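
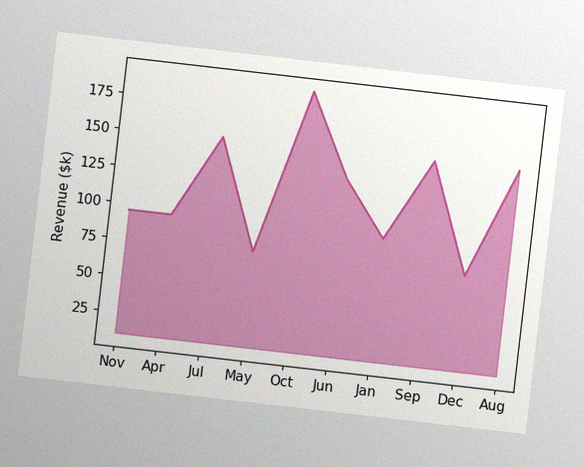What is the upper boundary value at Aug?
$152k

The chart is tilted about 7° clockwise, with some photo noise. At Aug the upper boundary is at $152k.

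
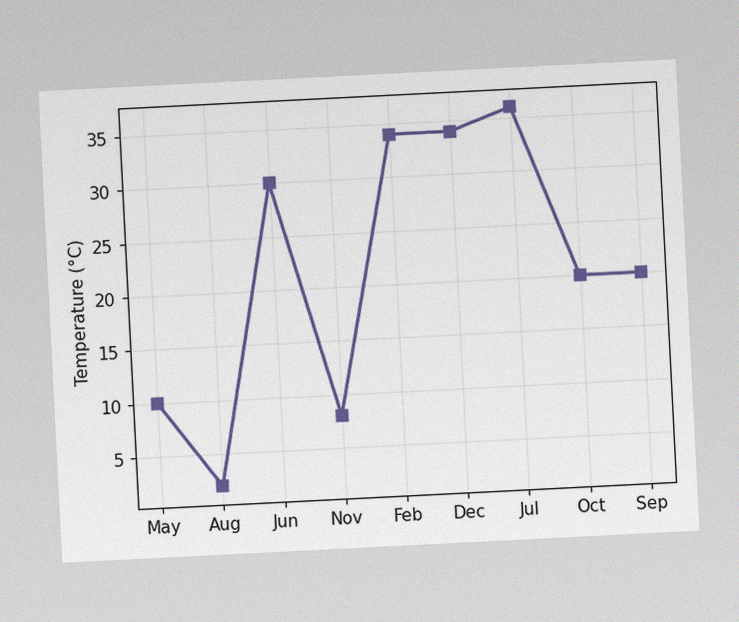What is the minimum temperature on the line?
The chart is tilted about 3° counter-clockwise, with some photo noise. The lowest point is at Aug, and reading across to the y-axis gives 2°C.

2°C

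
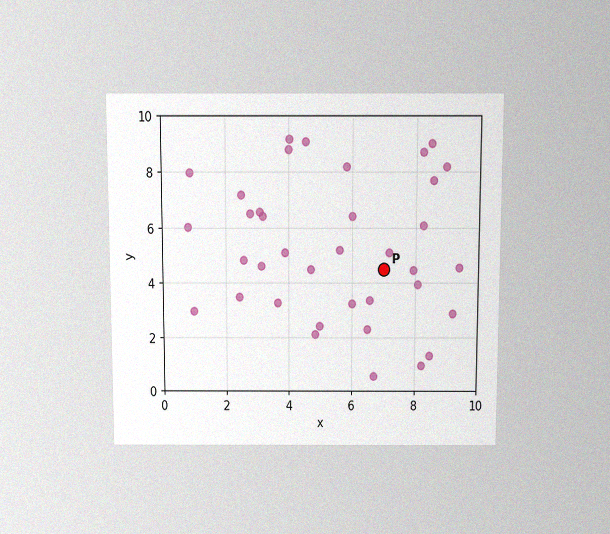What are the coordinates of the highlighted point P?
The chart is viewed slightly from above, with some photo noise. Following the gridlines from P to each axis, P sits at (7, 4.5).

(7, 4.5)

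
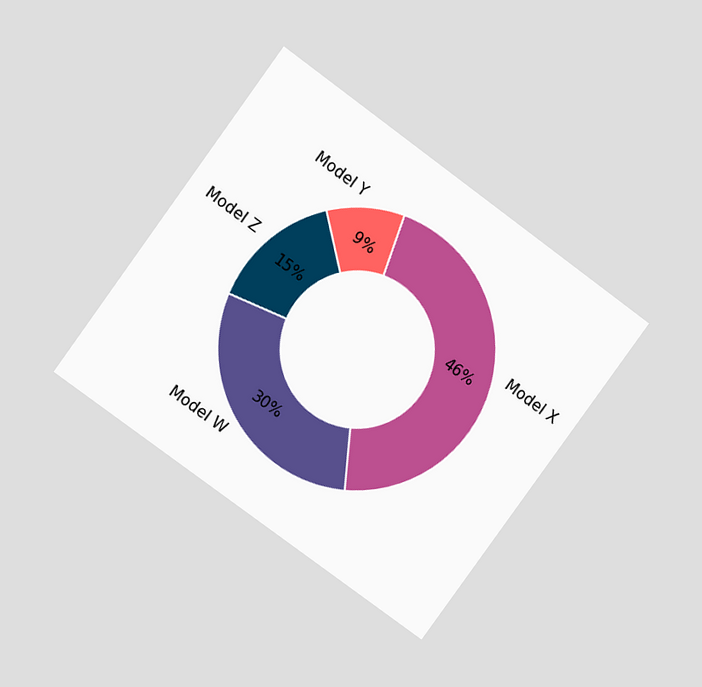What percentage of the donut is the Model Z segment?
The chart is tilted about 36° clockwise and viewed at a slight angle. The Model Z segment takes up 15% of the ring.

15%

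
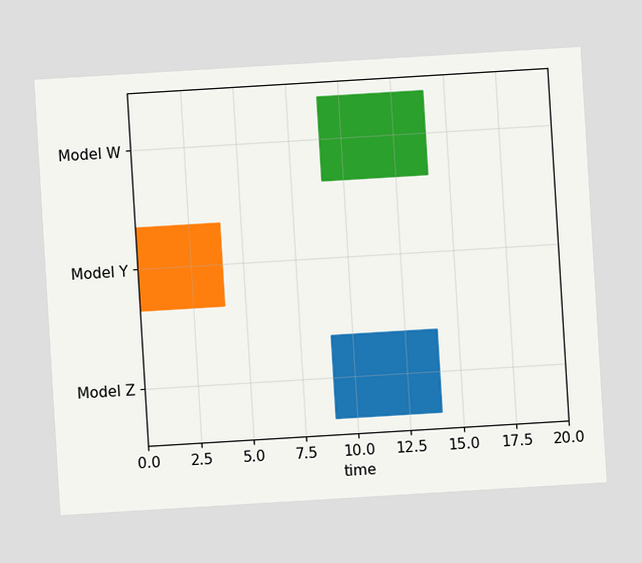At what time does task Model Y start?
The chart is tilted about 3° counter-clockwise. The Model Y bar begins at t=0.

0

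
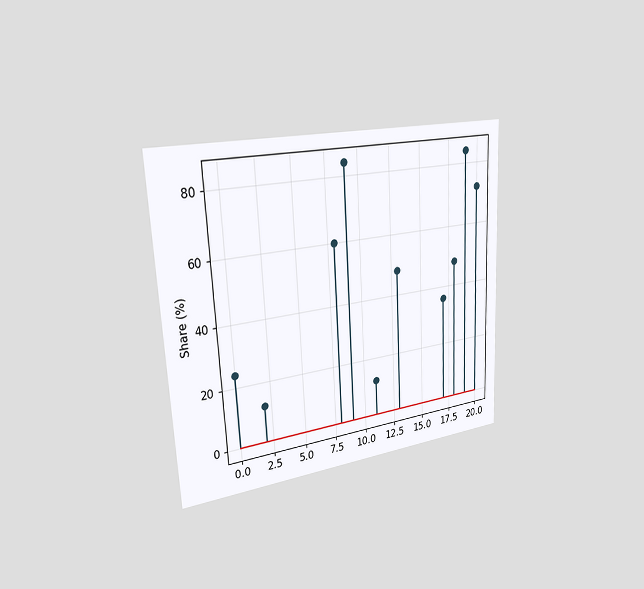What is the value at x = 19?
The chart is tilted about 3° counter-clockwise and viewed slightly from the left. The stem at x=19 reaches 84%.

84%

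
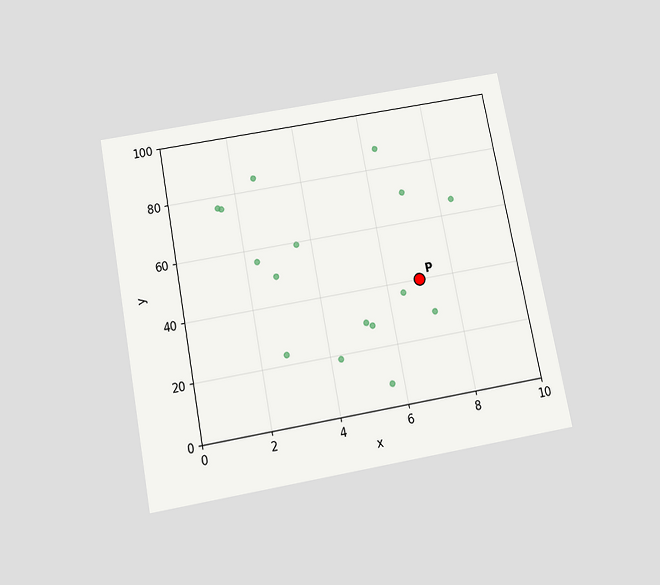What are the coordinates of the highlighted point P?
The chart is tilted about 11° counter-clockwise and viewed slightly from below. Following the gridlines from P to each axis, P sits at (7, 40).

(7, 40)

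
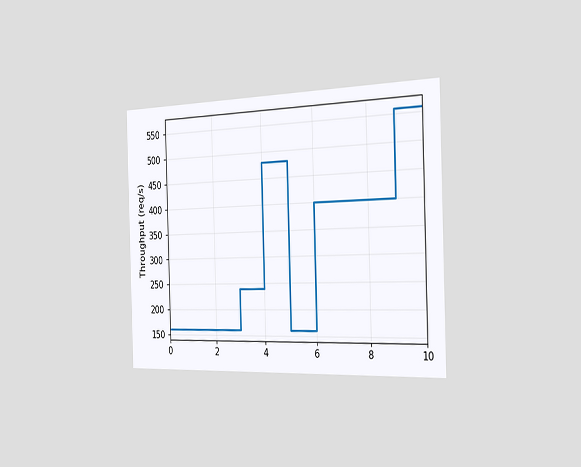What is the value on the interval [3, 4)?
The chart is viewed slightly from the right. On [3, 4) the step sits at 240req/s.

240req/s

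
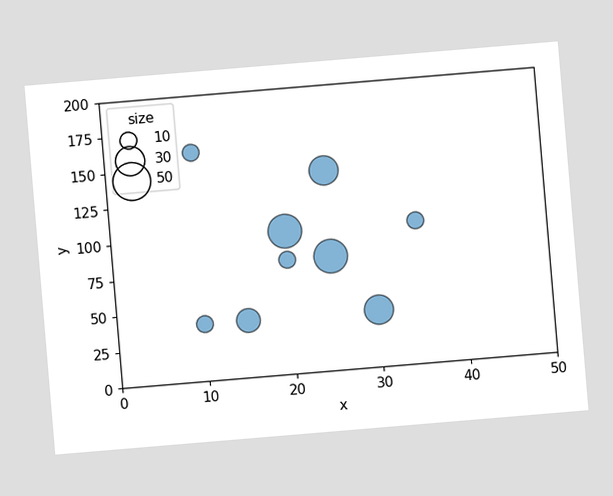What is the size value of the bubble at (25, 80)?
The chart is tilted about 5° counter-clockwise. Matching the bubble at (25, 80) against the size legend gives 40.

40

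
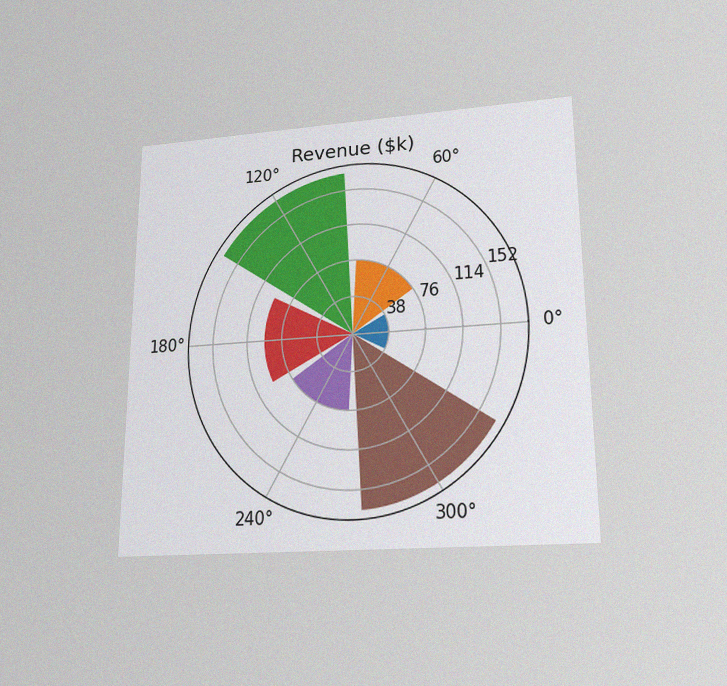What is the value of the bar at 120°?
The chart is viewed slightly from below, with some photo noise. The bar at 120° reaches $171k on the radial axis.

$171k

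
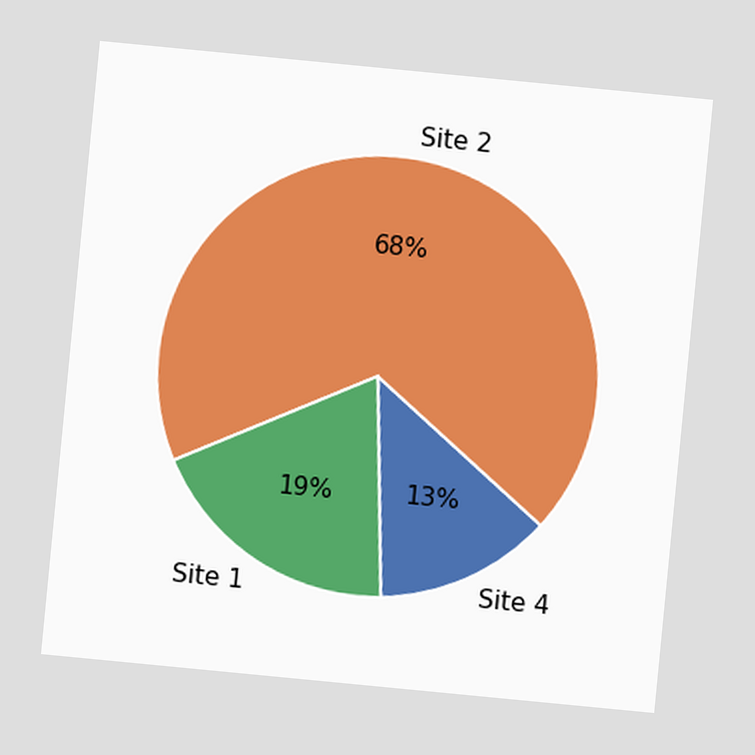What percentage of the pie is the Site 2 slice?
The chart is tilted about 5° clockwise. The Site 2 slice takes up 68% of the pie.

68%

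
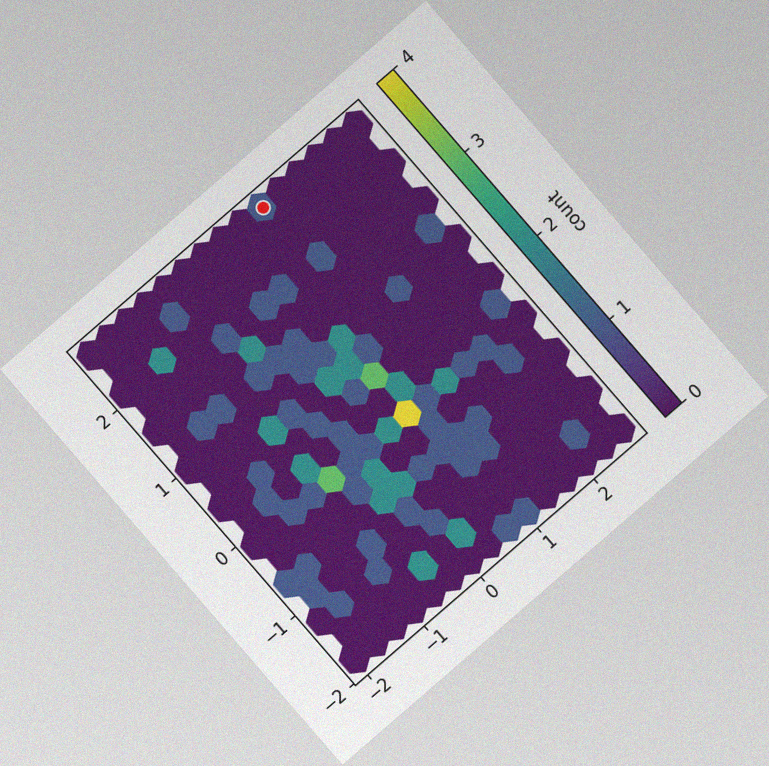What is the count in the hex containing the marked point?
1

The chart is tilted about 41° counter-clockwise, with some photo noise. The marked hex reads 1 on the colorbar.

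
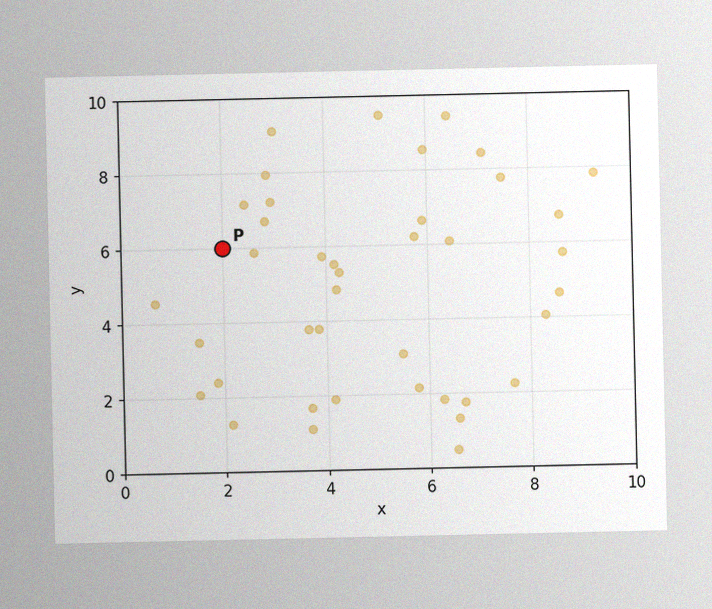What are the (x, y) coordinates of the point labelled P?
The image has some photo noise and uneven lighting. Following the gridlines from P to each axis, P sits at (2, 6).

(2, 6)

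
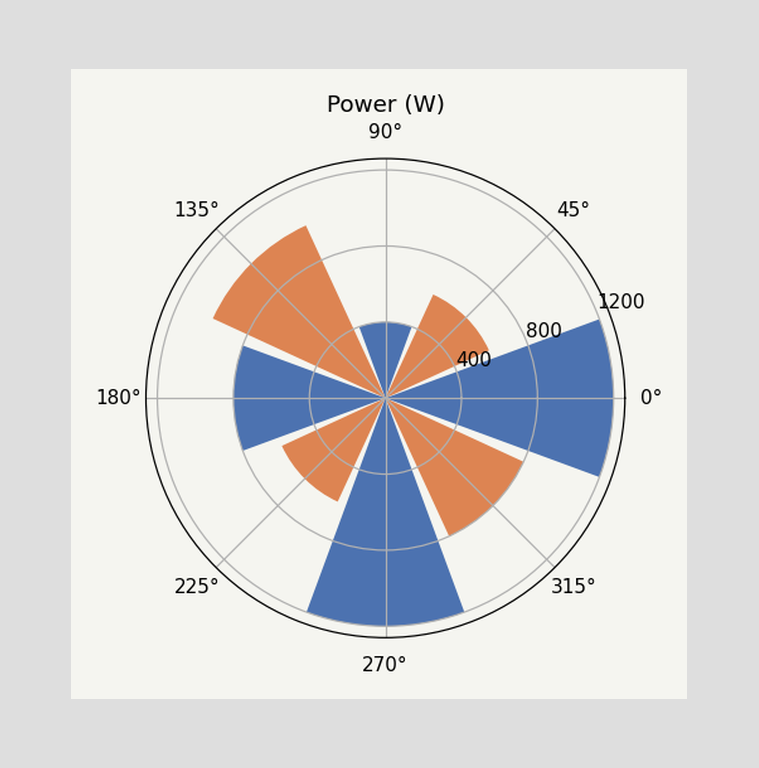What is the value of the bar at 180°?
The bar at 180° reaches 800W on the radial axis.

800W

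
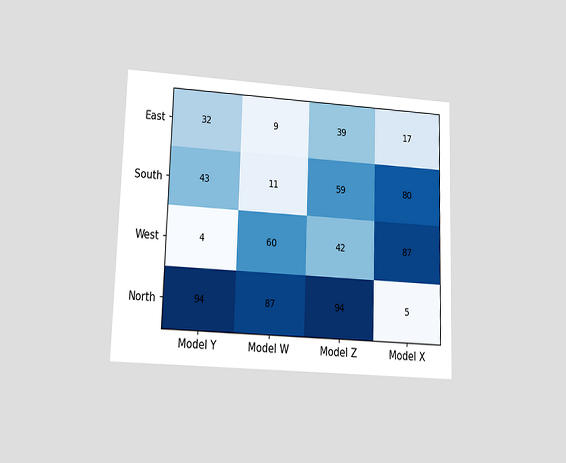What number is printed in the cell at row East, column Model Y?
The chart is viewed at a slight angle. The (East, Model Y) cell reads 32.

32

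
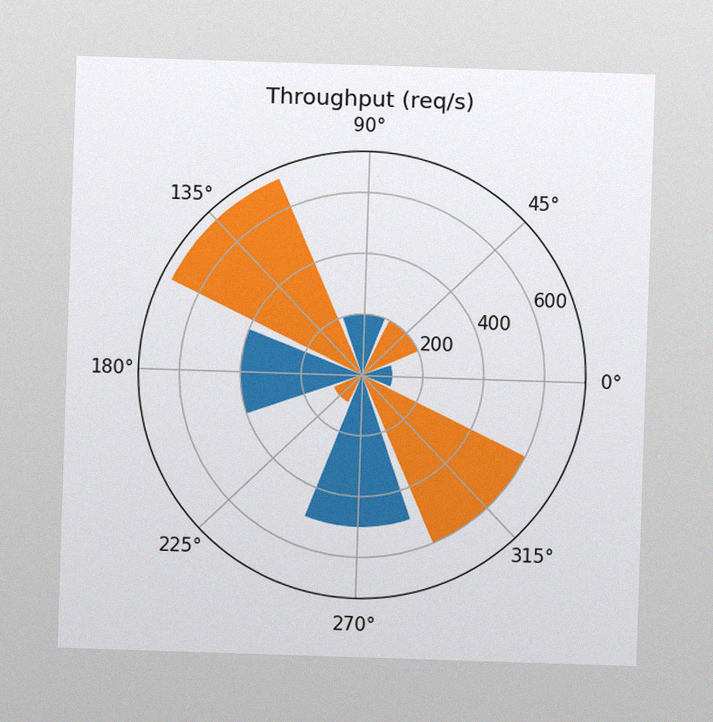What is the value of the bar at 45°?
The image has some photo noise and uneven lighting. The bar at 45° reaches 200req/s on the radial axis.

200req/s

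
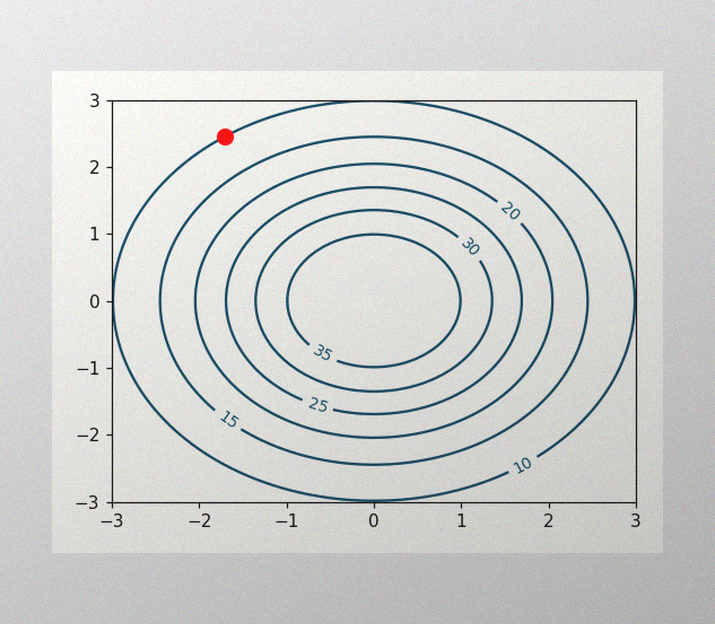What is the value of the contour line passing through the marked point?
10

The image has some photo noise and uneven lighting. The marked point sits on the contour labelled 10.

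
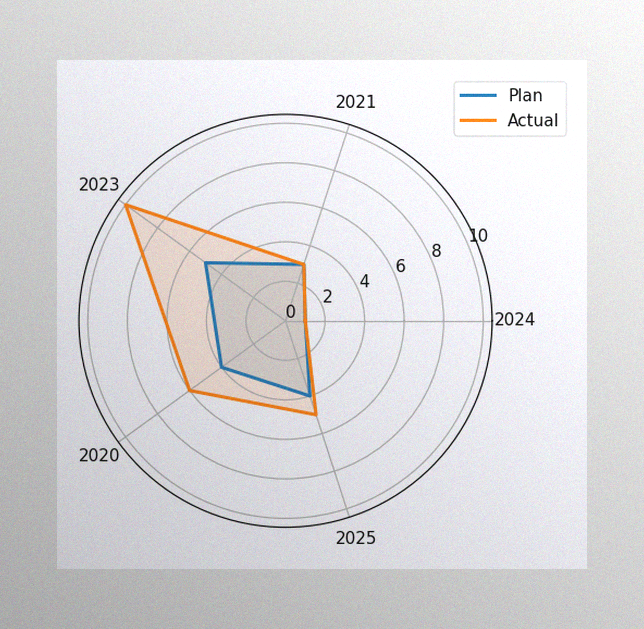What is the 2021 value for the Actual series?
The image has some photo noise and uneven lighting. On the 2021 axis, Actual reaches 3.

3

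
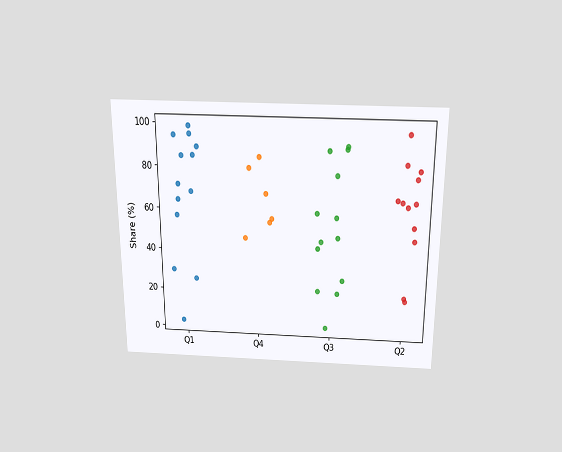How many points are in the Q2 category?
The chart is viewed slightly from above. Counting the markers in the Q2 column gives 12.

12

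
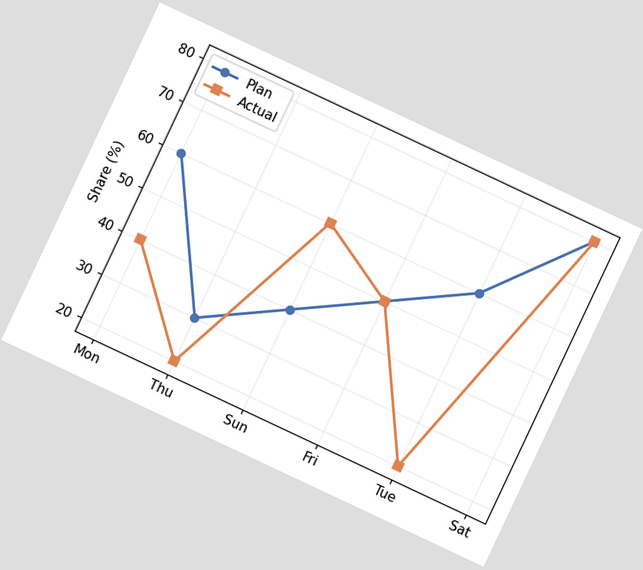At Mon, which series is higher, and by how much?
The chart is tilted about 25° clockwise. At Mon, Plan sits above the other line by 20%.

Plan, by 20%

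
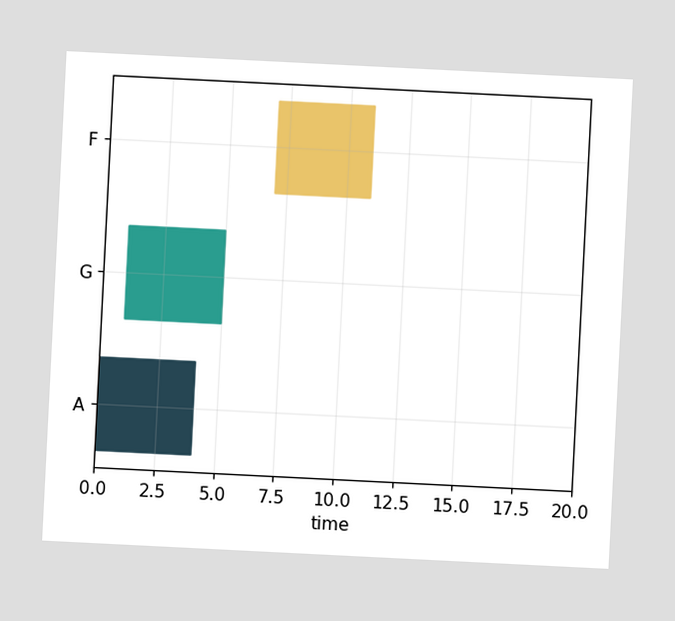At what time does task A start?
The chart is tilted about 3° clockwise. The A bar begins at t=0.

0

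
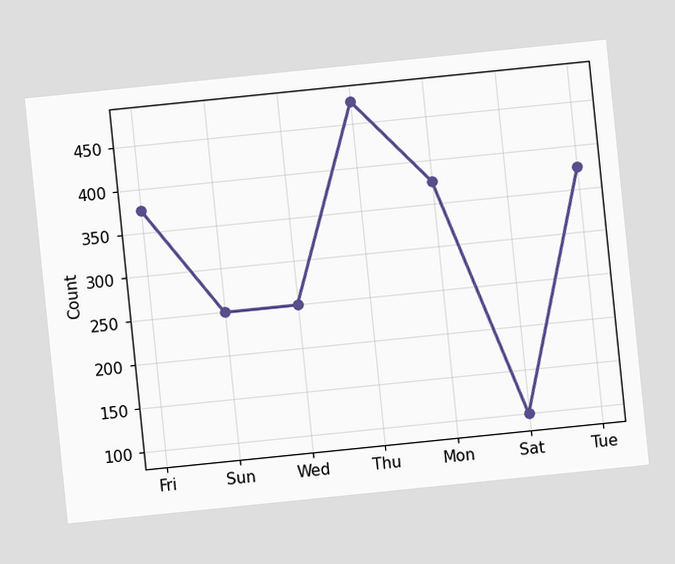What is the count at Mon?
The chart is tilted about 6° counter-clockwise. At Mon, the line is at 375.

375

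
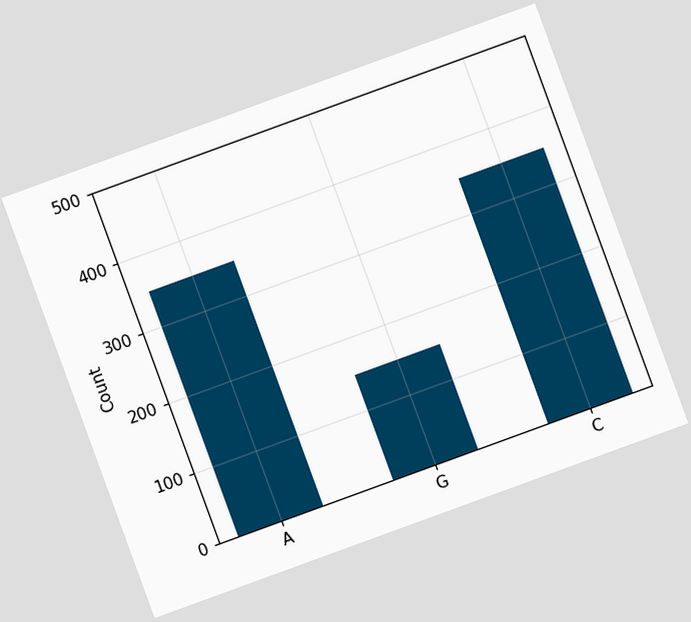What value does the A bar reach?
350

The chart is tilted about 20° counter-clockwise. Reading along the chart's y-axis, the A bar reaches 350.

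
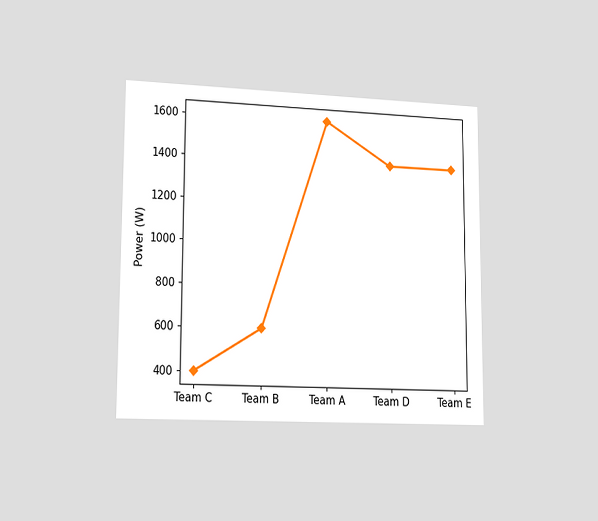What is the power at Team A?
The chart is viewed slightly from the left. At Team A, the line is at 1600W.

1600W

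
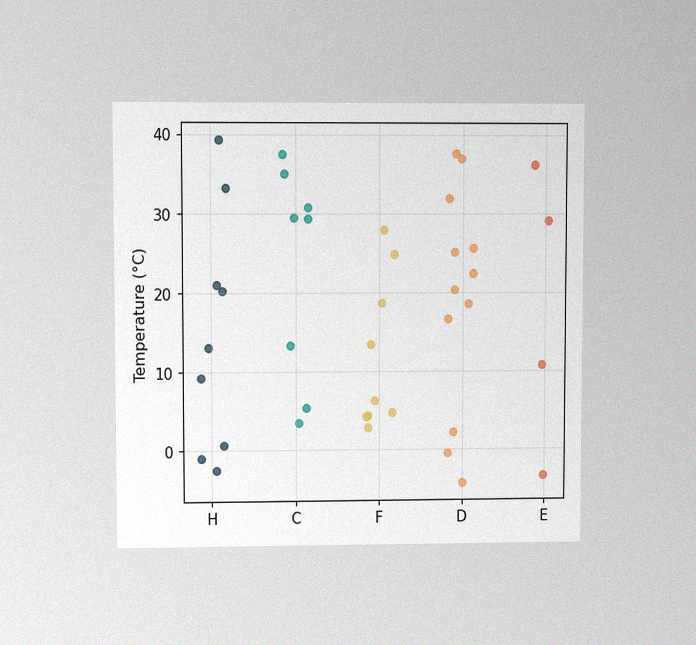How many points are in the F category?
The chart is viewed at a slight angle, with some photo noise. Counting the markers in the F column gives 9.

9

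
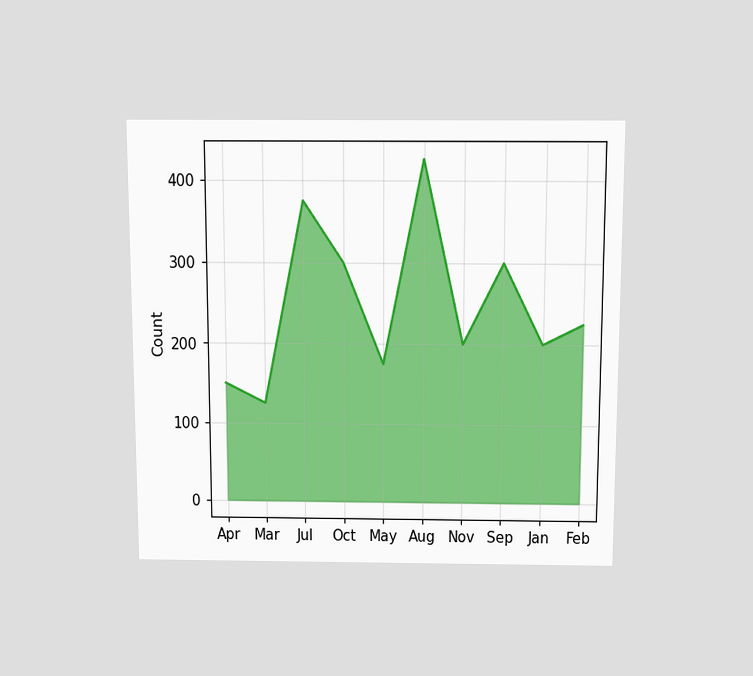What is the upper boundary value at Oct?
The chart is viewed slightly from above. At Oct the upper boundary is at 300.

300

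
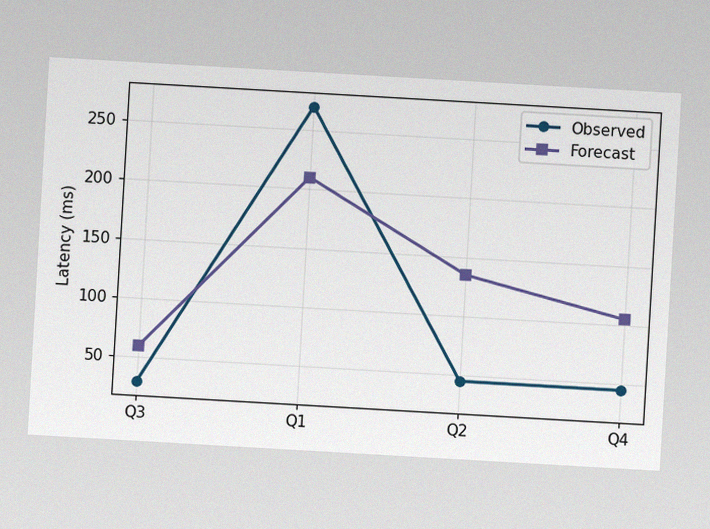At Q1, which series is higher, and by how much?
Observed, by 60ms

The chart is tilted about 3° clockwise, with some photo noise. At Q1, Observed sits above the other line by 60ms.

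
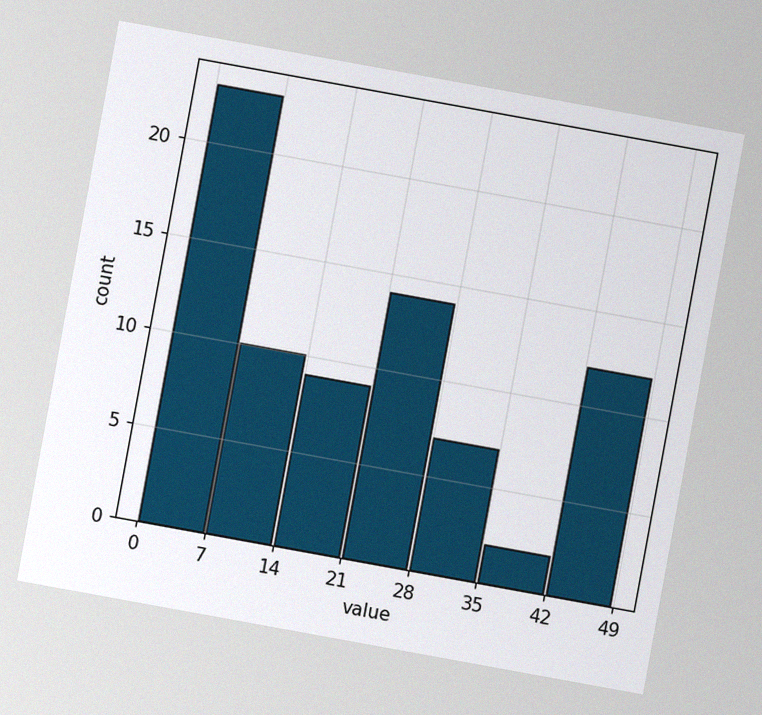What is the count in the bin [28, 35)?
The chart is tilted about 10° clockwise, with some photo noise. The [28, 35) bin has height 7.

7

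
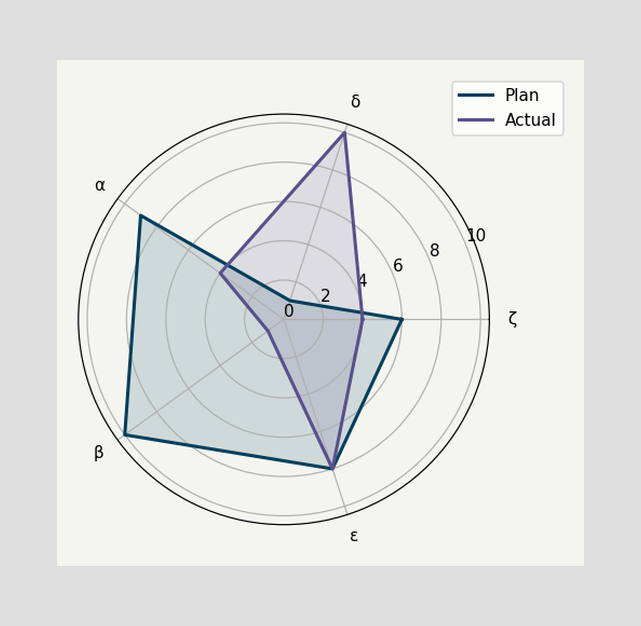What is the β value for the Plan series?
On the β axis, Plan reaches 10.

10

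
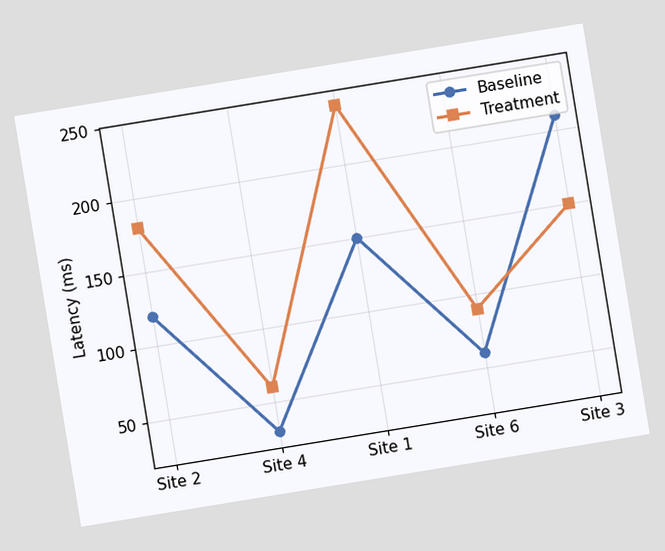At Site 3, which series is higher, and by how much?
The chart is tilted about 9° counter-clockwise. At Site 3, Baseline sits above the other line by 60ms.

Baseline, by 60ms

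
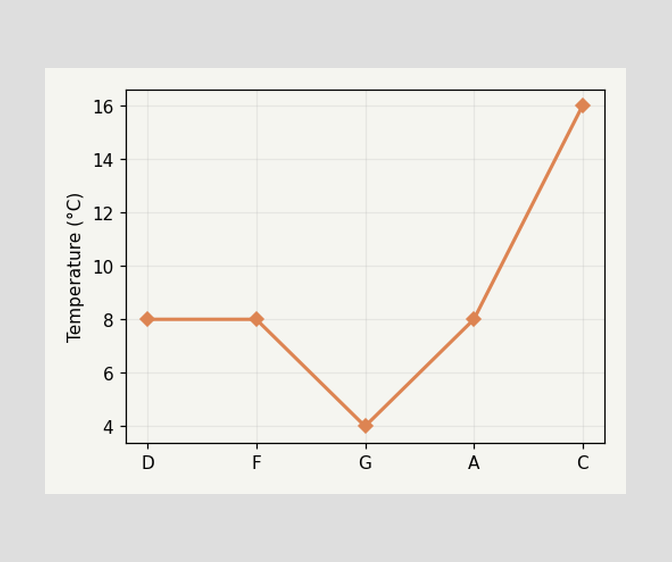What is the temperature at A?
8°C

At A, the line is at 8°C.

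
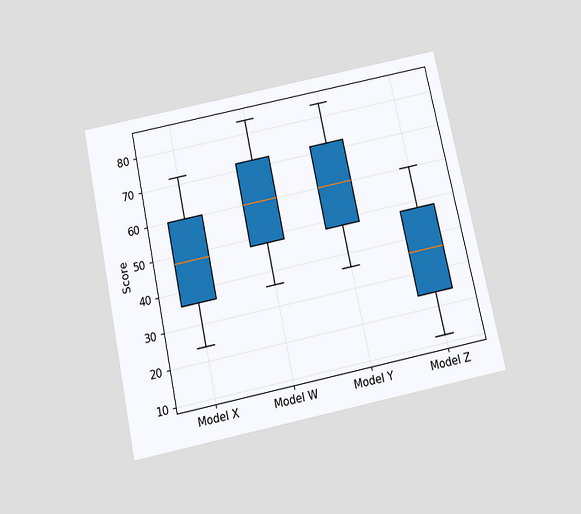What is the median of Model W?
60

The chart is tilted about 12° counter-clockwise and viewed slightly from below. The median line in the Model W box sits at 60.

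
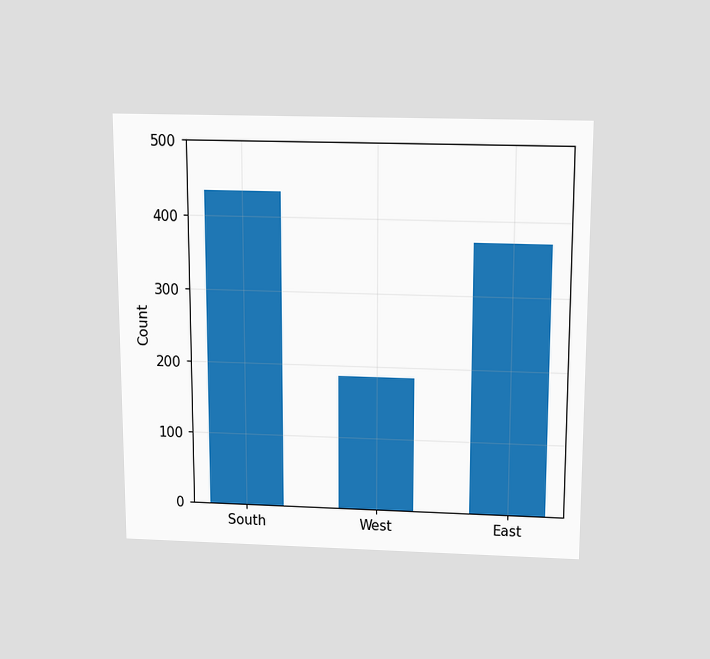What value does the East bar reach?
The chart is viewed slightly from above. Reading along the chart's y-axis, the East bar reaches 372.

372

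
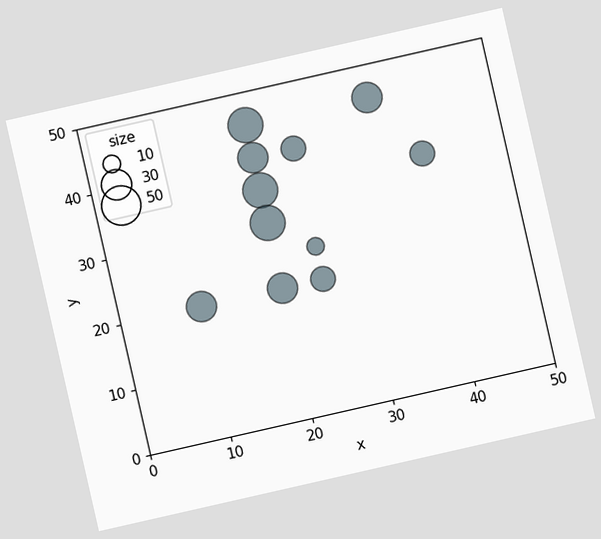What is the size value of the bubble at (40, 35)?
20

The chart is tilted about 13° counter-clockwise. Matching the bubble at (40, 35) against the size legend gives 20.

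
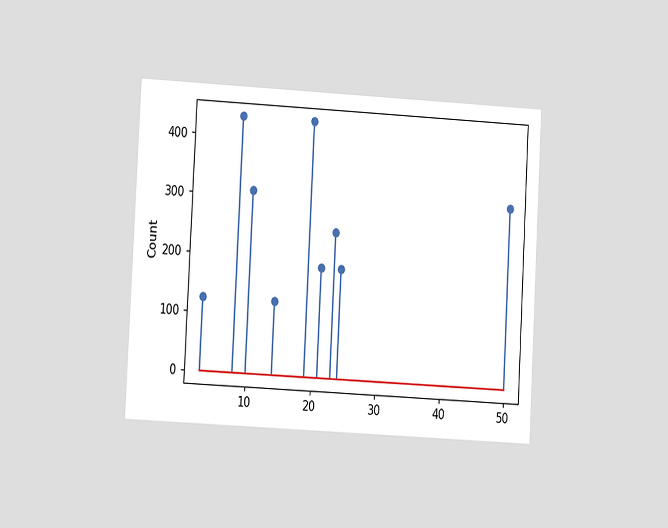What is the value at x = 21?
186

The chart is tilted about 3° clockwise and viewed at a slight angle. The stem at x=21 reaches 186.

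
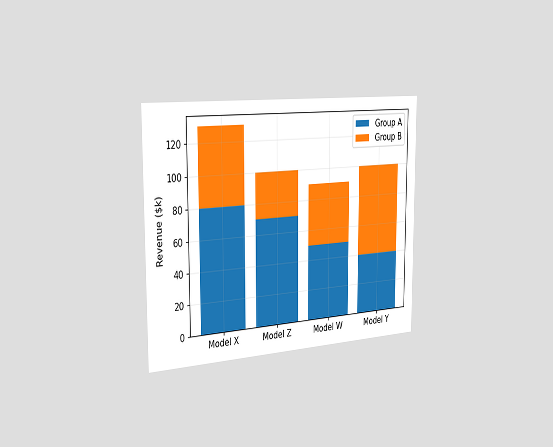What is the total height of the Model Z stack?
$100k

The chart is viewed slightly from the left. The Model Z stack's top reaches $100k on the y-axis.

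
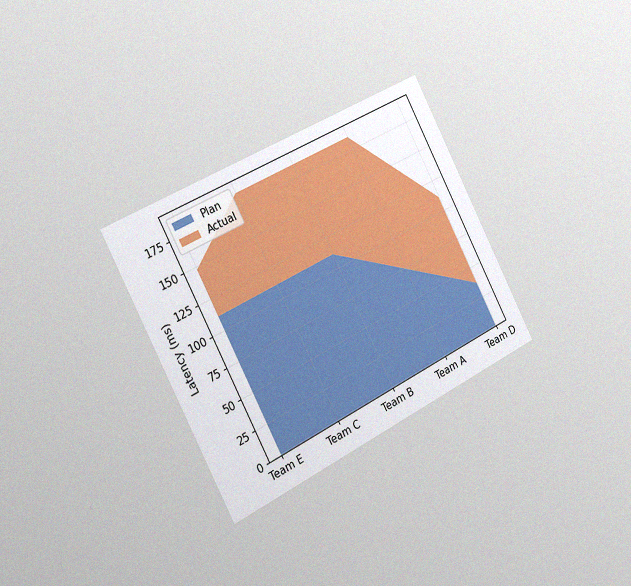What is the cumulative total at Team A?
185ms

The chart is tilted about 28° counter-clockwise and viewed slightly from the left, with some photo noise. The stacked total at Team A reaches 185ms.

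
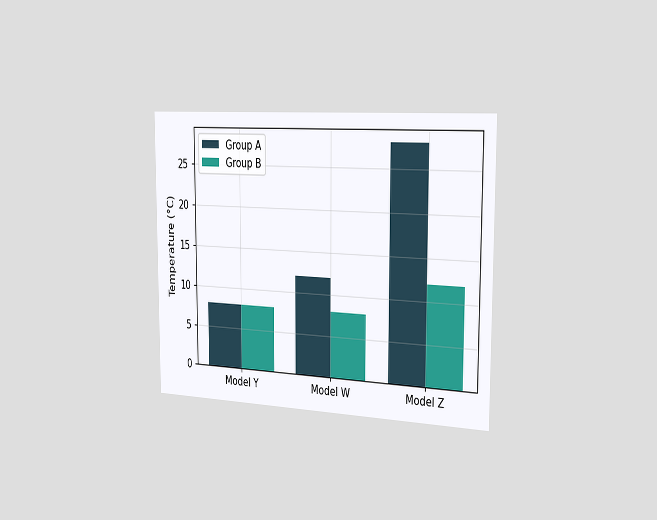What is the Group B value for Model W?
8°C

The chart is viewed slightly from the right. The Group B bar at Model W reaches 8°C on the y-axis.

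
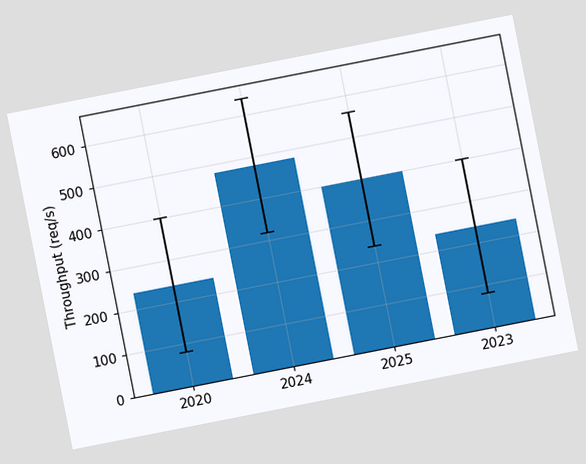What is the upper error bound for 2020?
The chart is tilted about 11° counter-clockwise. The 2020 bar's upper whisker reaches 400req/s.

400req/s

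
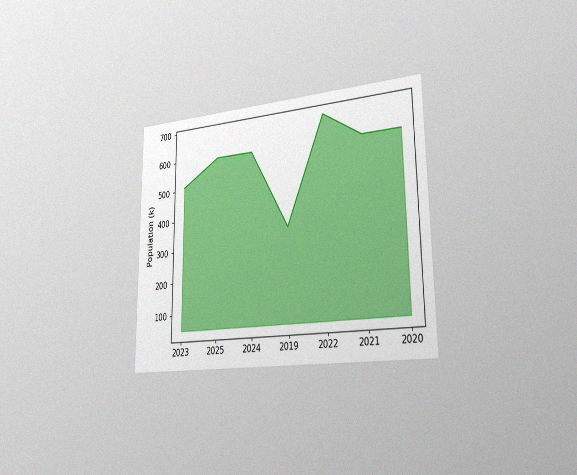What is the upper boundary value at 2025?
The chart is viewed slightly from the right, with some photo noise. At 2025 the upper boundary is at 595k.

595k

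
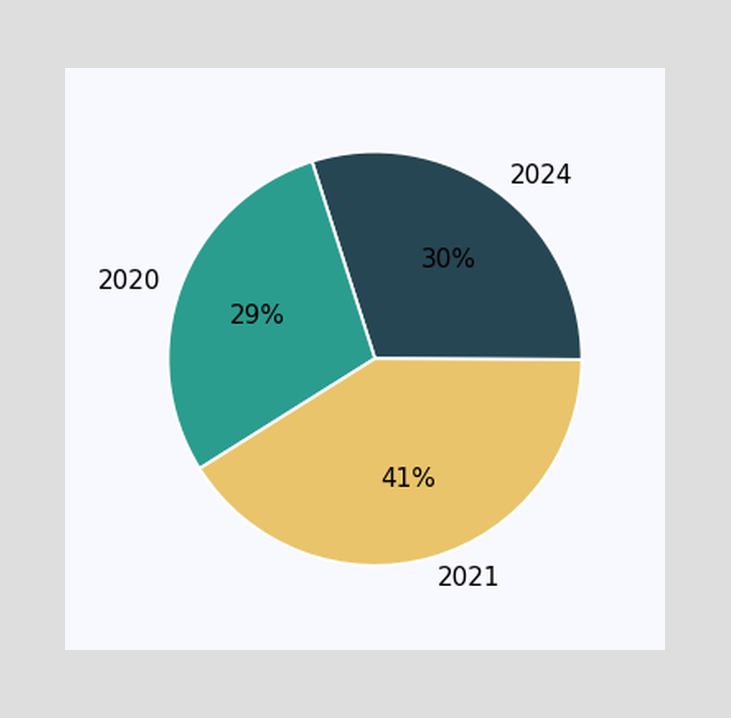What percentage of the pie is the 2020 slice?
29%

The 2020 slice takes up 29% of the pie.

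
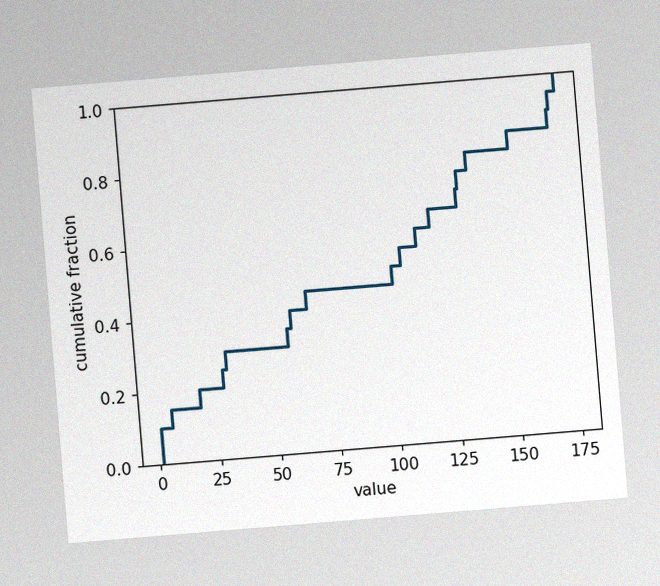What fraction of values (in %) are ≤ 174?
100%

The chart is tilted about 5° counter-clockwise, with some photo noise. At x=174 the ECDF step is at 100%.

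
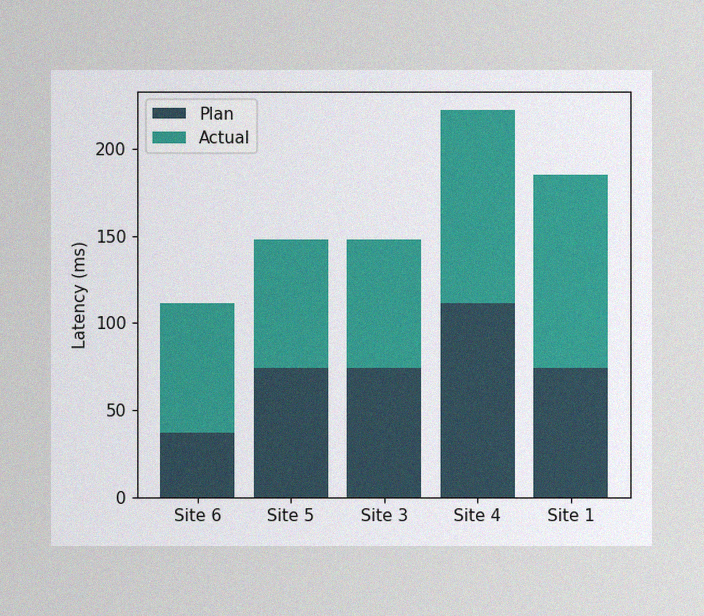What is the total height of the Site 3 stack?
The image has some photo noise and uneven lighting. The Site 3 stack's top reaches 148ms on the y-axis.

148ms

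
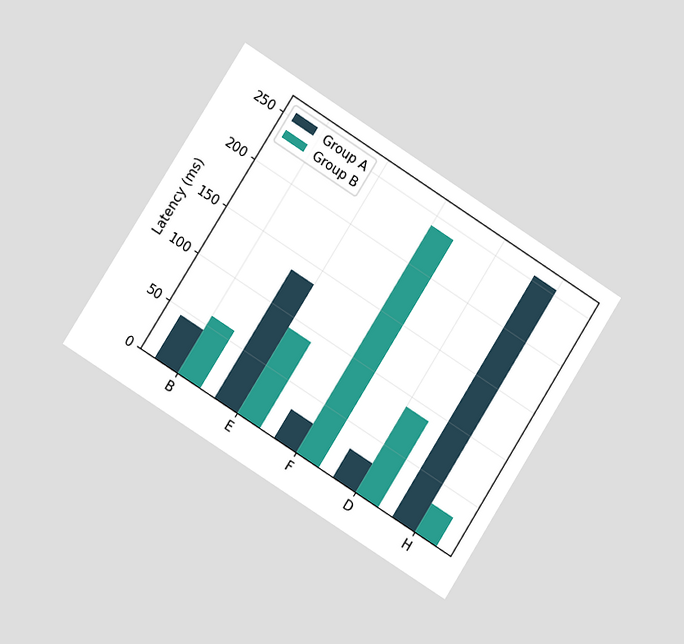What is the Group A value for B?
45ms

The chart is tilted about 32° clockwise and viewed at a slight angle. The Group A bar at B reaches 45ms on the y-axis.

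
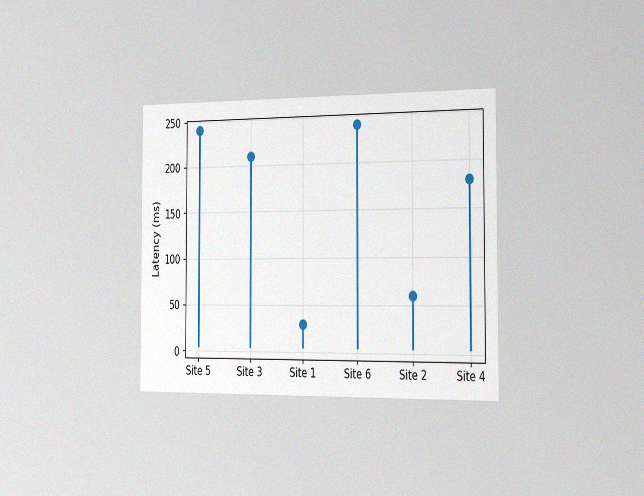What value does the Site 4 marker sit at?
180ms

The chart is viewed slightly from the right, with some photo noise. The Site 4 marker sits at 180ms.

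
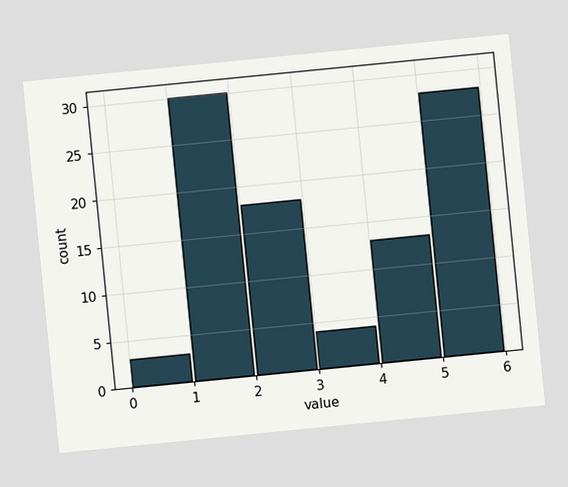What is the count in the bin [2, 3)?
18

The chart is tilted about 6° counter-clockwise. The [2, 3) bin has height 18.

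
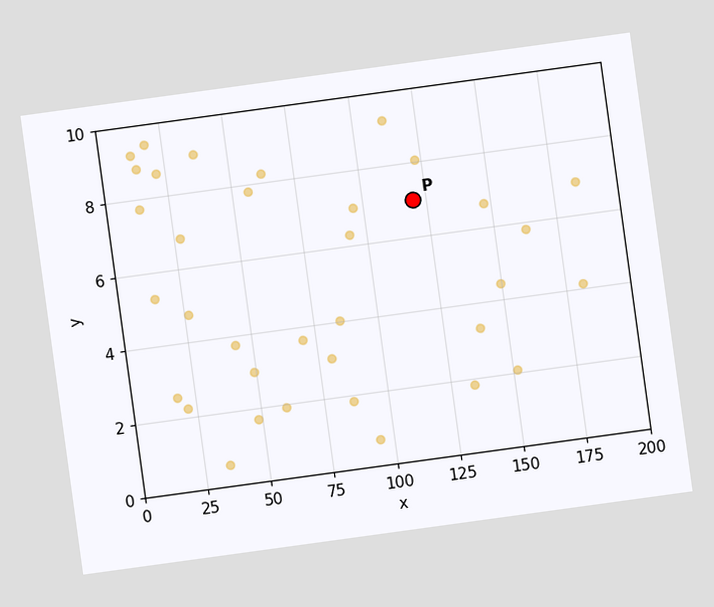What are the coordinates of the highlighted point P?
The chart is tilted about 8° counter-clockwise. Following the gridlines from P to each axis, P sits at (120, 7).

(120, 7)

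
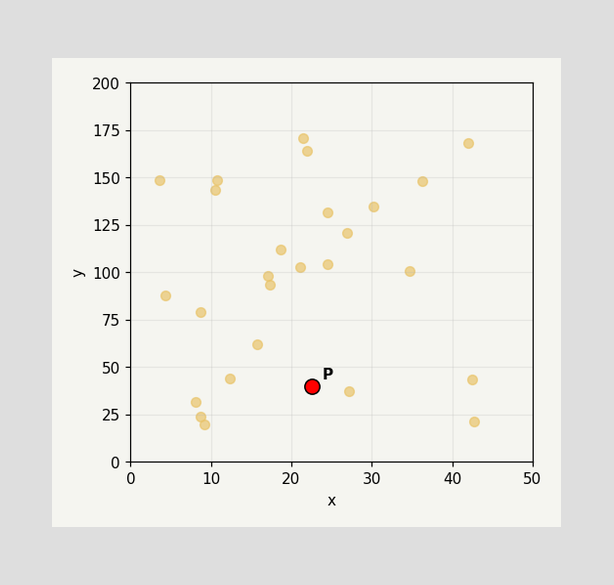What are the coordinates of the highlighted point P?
Following the gridlines from P to each axis, P sits at (22.5, 40).

(22.5, 40)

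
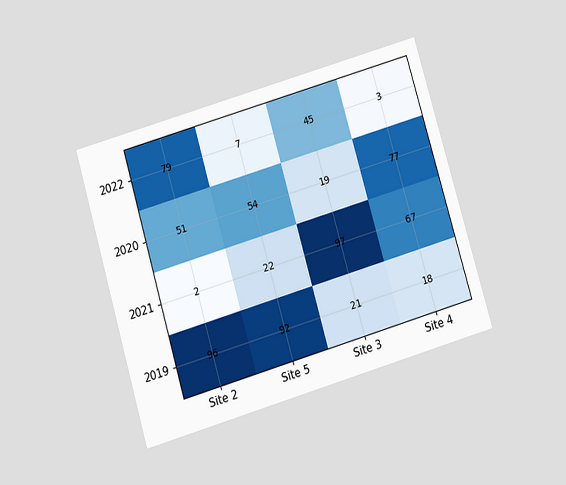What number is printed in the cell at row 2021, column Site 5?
22

The chart is tilted about 16° counter-clockwise and viewed slightly from below. The (2021, Site 5) cell reads 22.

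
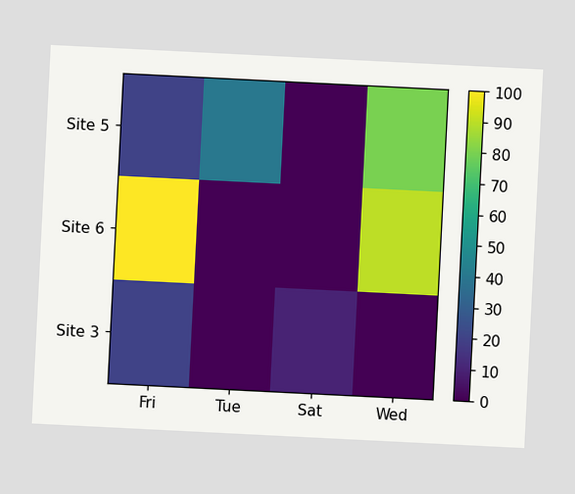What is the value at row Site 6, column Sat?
0

The chart is tilted about 3° clockwise. Matching cell (Site 6, Sat) against the colorbar gives 0.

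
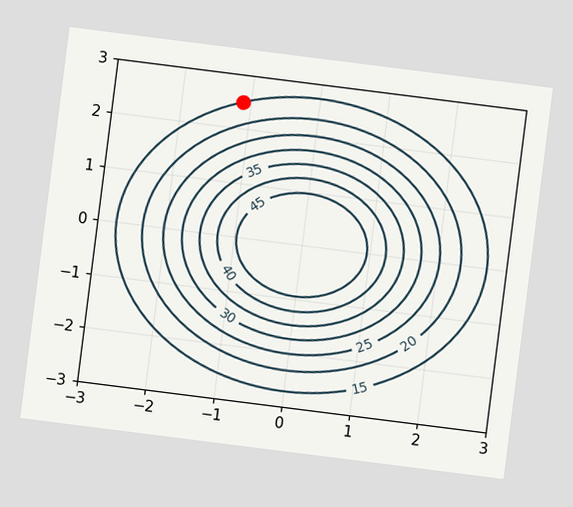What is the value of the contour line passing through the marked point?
The chart is tilted about 7° clockwise. The marked point sits on the contour labelled 15.

15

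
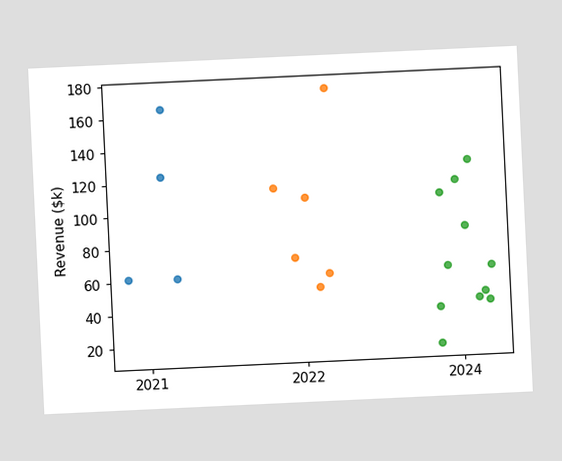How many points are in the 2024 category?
11

The chart is tilted about 3° counter-clockwise. Counting the markers in the 2024 column gives 11.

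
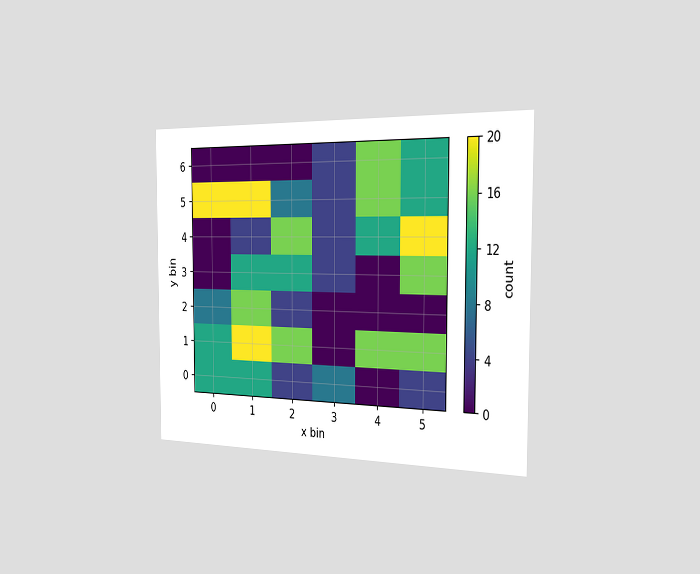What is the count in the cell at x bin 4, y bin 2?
0

The chart is viewed slightly from the right. Matching the cell (4, 2) against the colorbar gives 0.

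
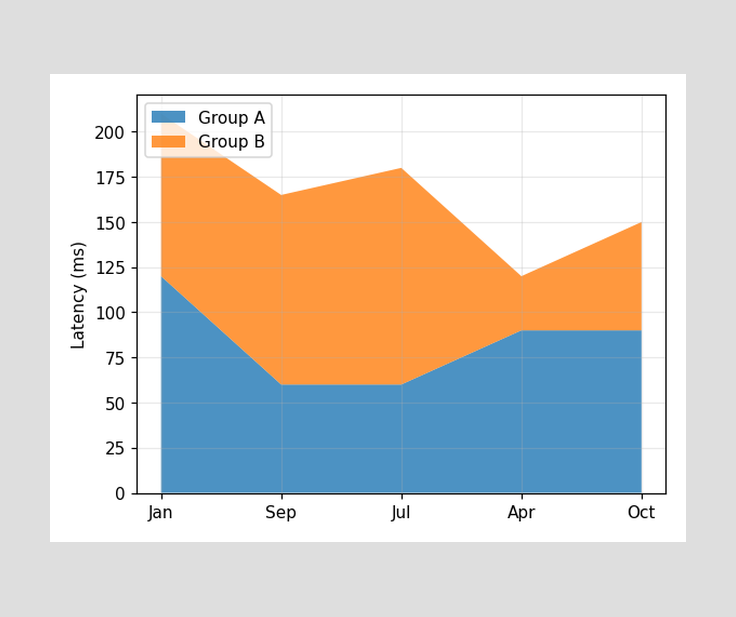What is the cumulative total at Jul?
The stacked total at Jul reaches 180ms.

180ms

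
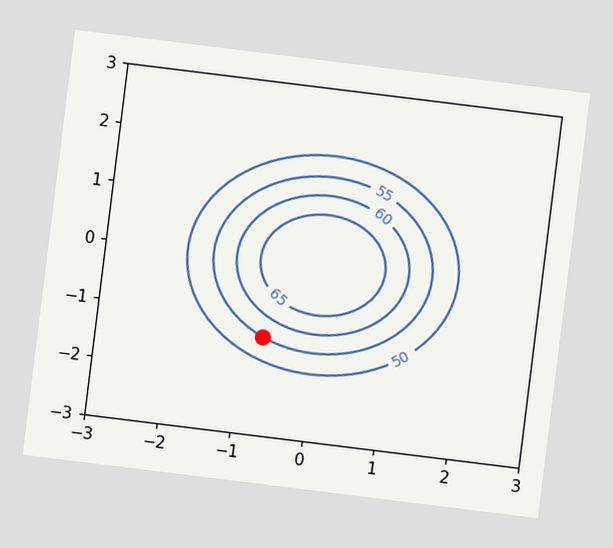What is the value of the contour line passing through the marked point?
The chart is tilted about 7° clockwise. The marked point sits on the contour labelled 55.

55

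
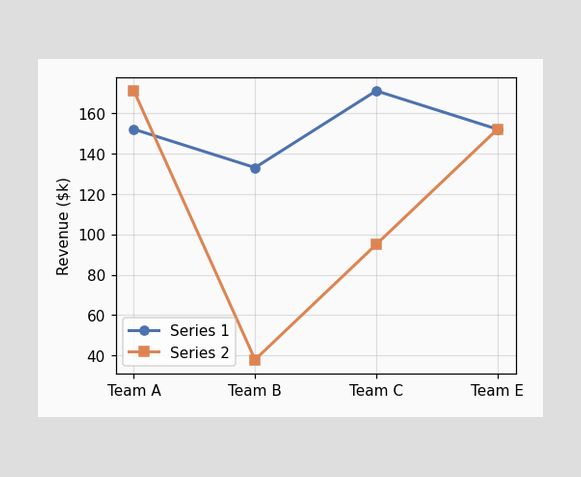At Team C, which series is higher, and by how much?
At Team C, Series 1 sits above the other line by $76k.

Series 1, by $76k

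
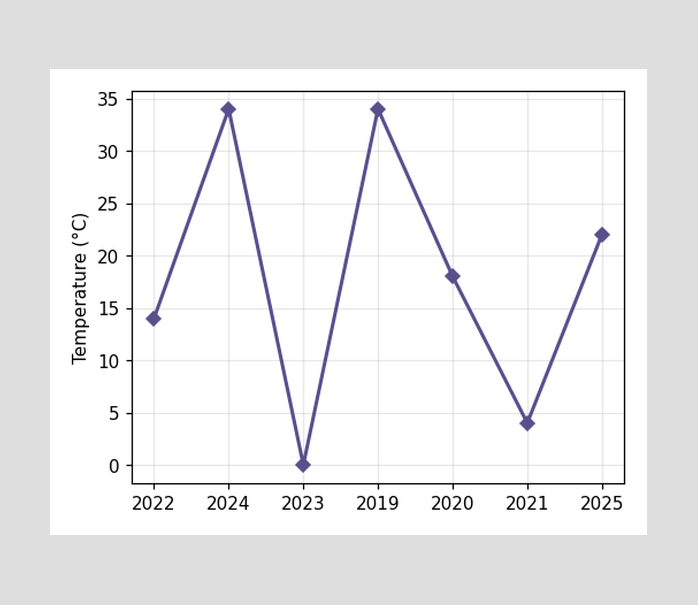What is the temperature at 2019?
34°C

At 2019, the line is at 34°C.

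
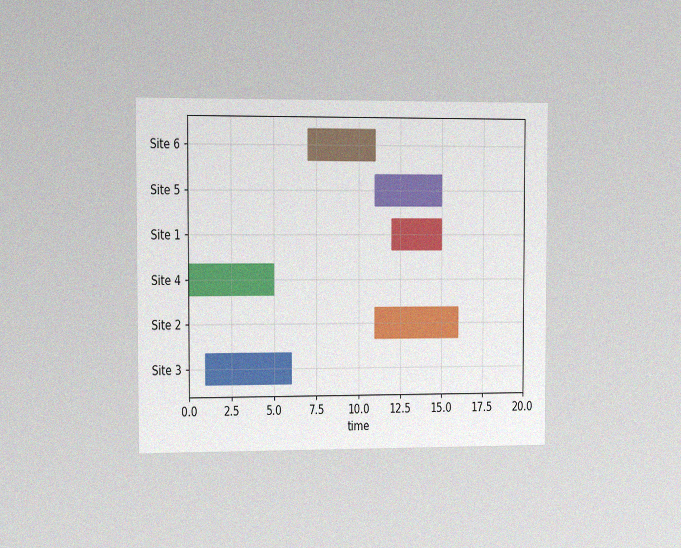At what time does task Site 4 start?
0

The chart is viewed slightly from the left, with some photo noise. The Site 4 bar begins at t=0.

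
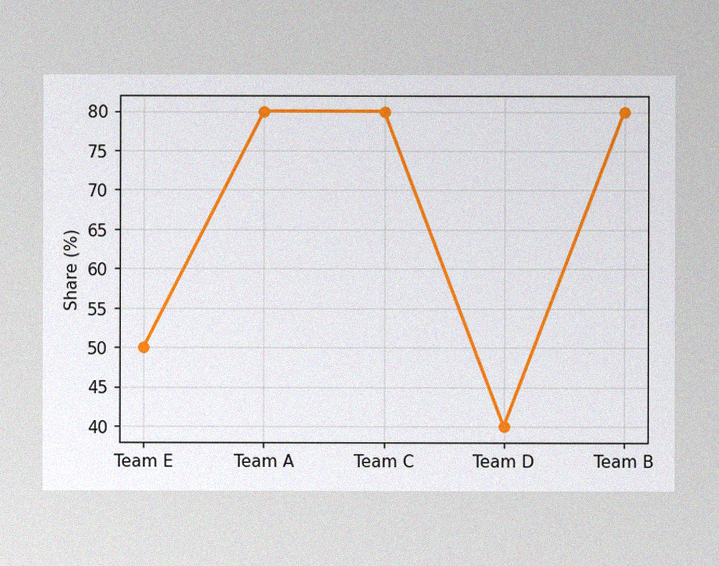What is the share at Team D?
The image has some photo noise and uneven lighting. At Team D, the line is at 40%.

40%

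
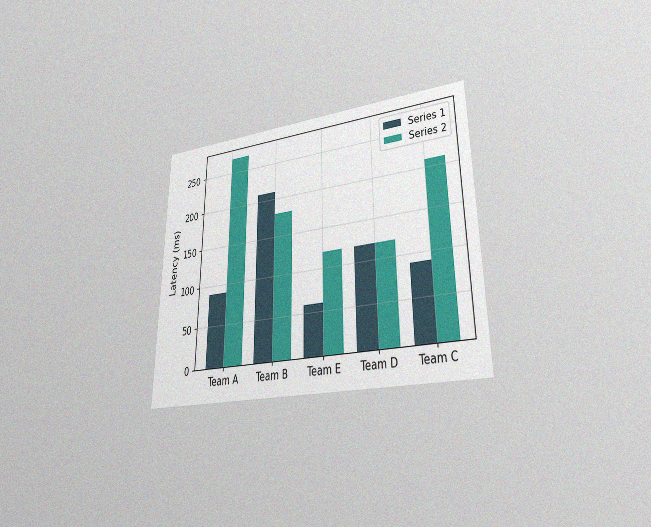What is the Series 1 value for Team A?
The chart is viewed at a slight angle, with some photo noise. The Series 1 bar at Team A reaches 90ms on the y-axis.

90ms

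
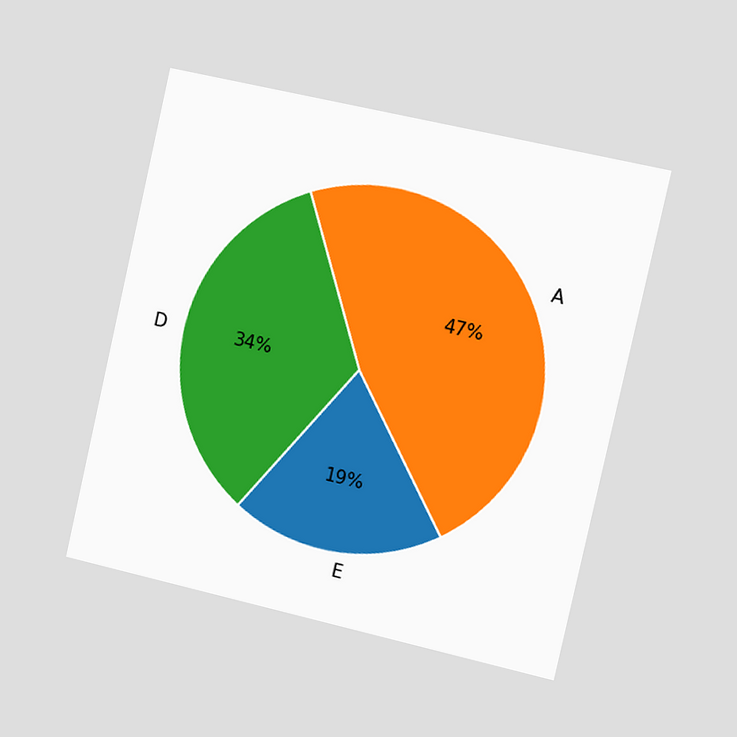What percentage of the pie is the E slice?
The chart is tilted about 13° clockwise and viewed slightly from the right. The E slice takes up 19% of the pie.

19%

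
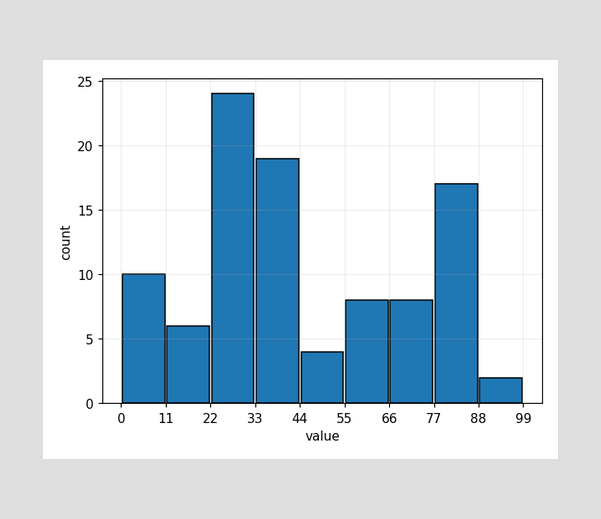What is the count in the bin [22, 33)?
The [22, 33) bin has height 24.

24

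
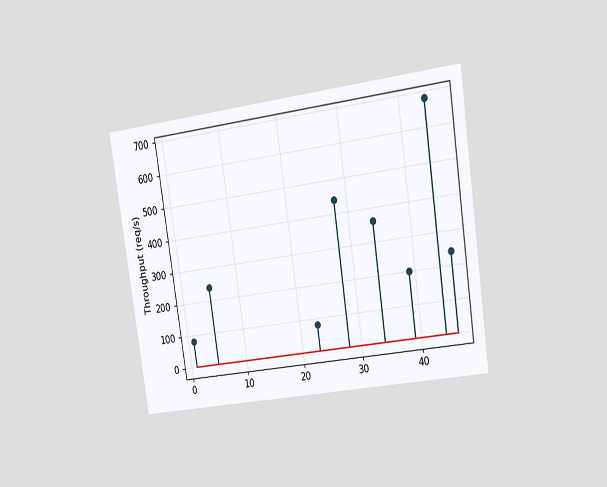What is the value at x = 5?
240req/s

The chart is tilted about 8° counter-clockwise and viewed at a slight angle. The stem at x=5 reaches 240req/s.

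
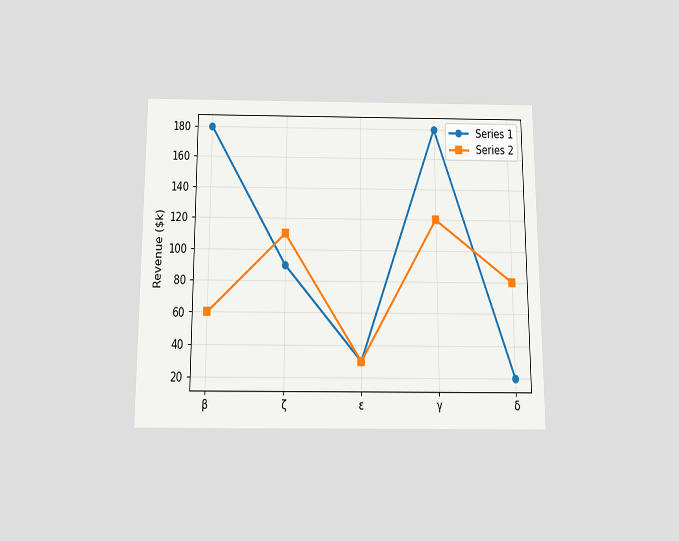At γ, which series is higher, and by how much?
Series 1, by $60k

The chart is viewed slightly from below. At γ, Series 1 sits above the other line by $60k.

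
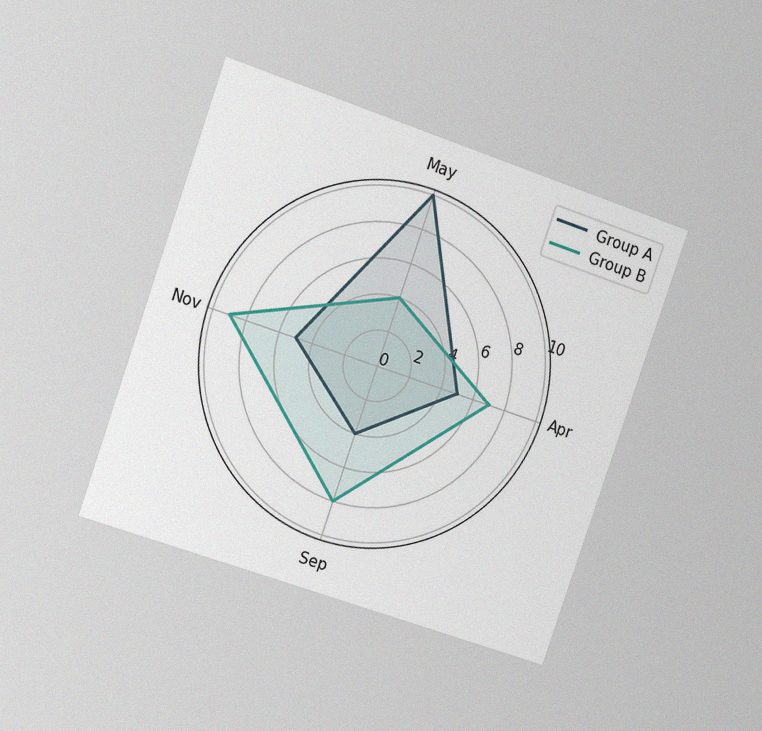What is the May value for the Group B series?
The chart is tilted about 19° clockwise and viewed slightly from the left, with some photo noise. On the May axis, Group B reaches 4.

4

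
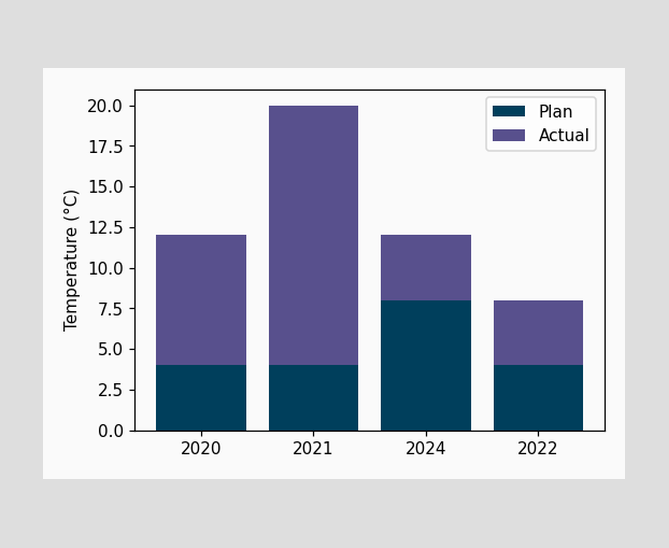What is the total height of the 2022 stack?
The 2022 stack's top reaches 8°C on the y-axis.

8°C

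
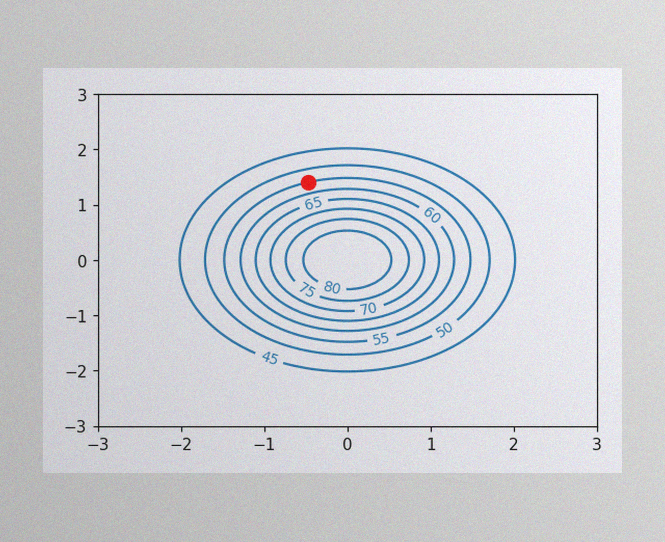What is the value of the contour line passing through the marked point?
The image has some photo noise and uneven lighting. The marked point sits on the contour labelled 55.

55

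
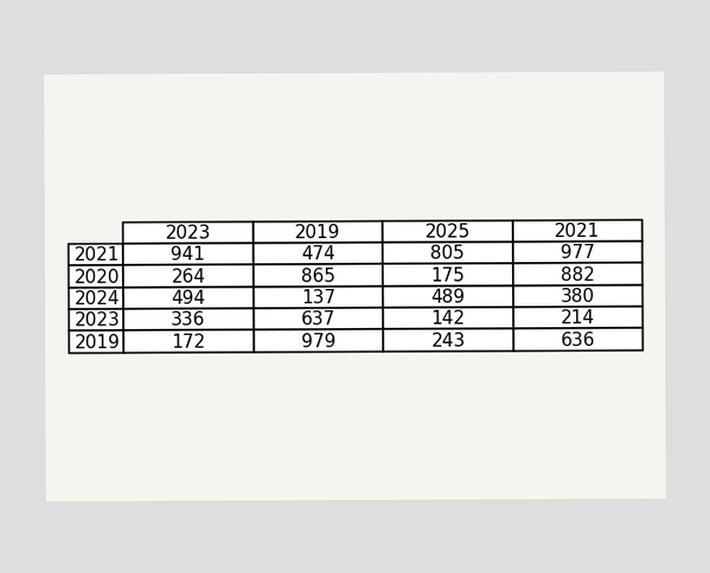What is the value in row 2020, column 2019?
The (2020, 2019) cell reads 865.

865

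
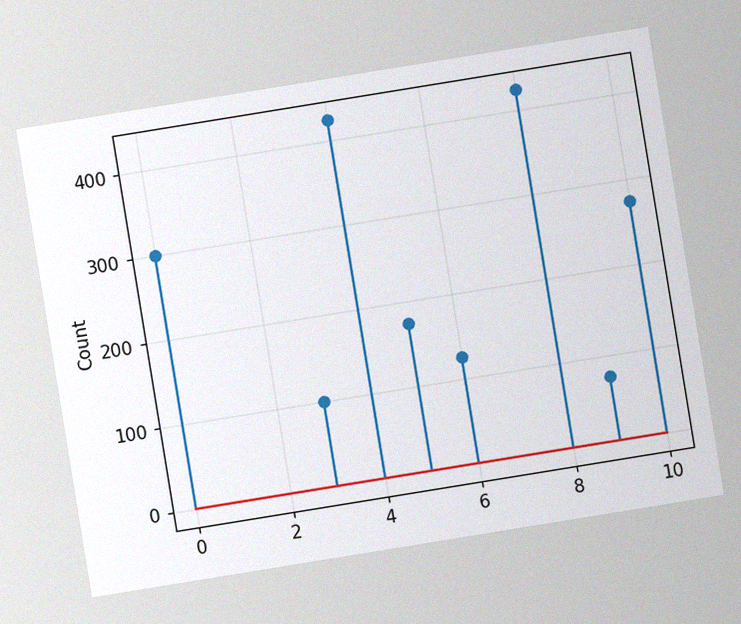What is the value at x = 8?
425

The chart is tilted about 9° counter-clockwise, with some photo noise. The stem at x=8 reaches 425.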